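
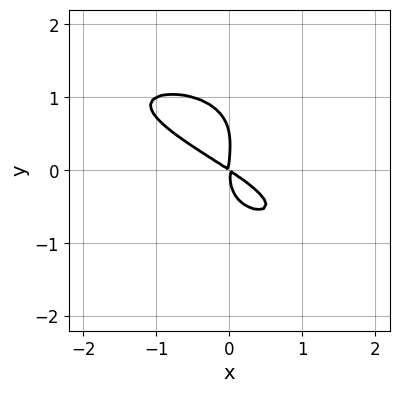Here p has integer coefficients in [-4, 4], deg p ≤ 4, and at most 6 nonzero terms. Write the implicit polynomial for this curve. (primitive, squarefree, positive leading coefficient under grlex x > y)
2*y^4 - y^3 + 2*x^2 + 3*x*y

1. Degree: a generic line meets the curve in up to 4 points, so deg p = 4.
2. Checking where it meets the axes: it meets the x-axis at x = 0 (among the integer gridlines); it meets the y-axis at y = 0 (among the integer gridlines).
3. The integer polynomial consistent with all of this is the stated p.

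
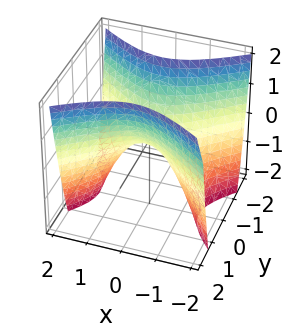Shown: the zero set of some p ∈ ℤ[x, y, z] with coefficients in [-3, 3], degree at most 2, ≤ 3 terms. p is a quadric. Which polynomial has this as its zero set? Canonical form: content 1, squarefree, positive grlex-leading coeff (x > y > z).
First, degree: a hyperbolic paraboloid; a quadric, so deg p = 2.
Next, symmetries: the x ↦ −x reflection is a symmetry, so x appears only in even powers; it's symmetric under y → −y, forcing even powers of y.
Then, from the axis intercepts and sections: it meets the z-axis at z = 0 (among the integer gridlines); it meets the y-axis at y = 0 (among the integer gridlines); one x-axis crossing is at x = 0.
Finally, fitting integer coefficients to these (and the overall shape) gives p.

2*x^2 - 3*y^2 + 2*z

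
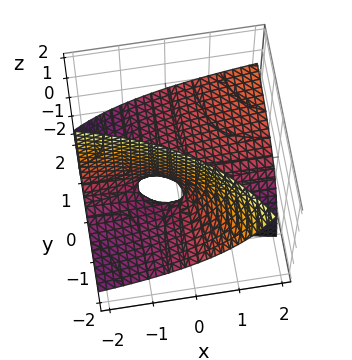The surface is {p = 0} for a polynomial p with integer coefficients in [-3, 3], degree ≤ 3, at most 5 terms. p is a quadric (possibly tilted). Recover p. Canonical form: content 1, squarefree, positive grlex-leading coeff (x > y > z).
The degree is 2 — no degree-1 surface has this shape.
Observable constraints: every point of the y-axis in the box is on the surface; it meets the z-axis at z = 0 (among the integer gridlines); every point of the x-axis in the box is on the surface.
These observations pin down the coefficients.

x*y - x*z - 2*y*z - z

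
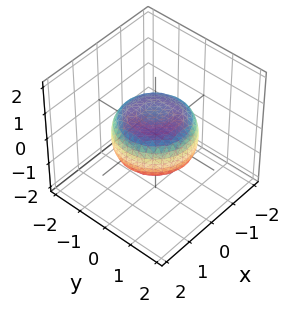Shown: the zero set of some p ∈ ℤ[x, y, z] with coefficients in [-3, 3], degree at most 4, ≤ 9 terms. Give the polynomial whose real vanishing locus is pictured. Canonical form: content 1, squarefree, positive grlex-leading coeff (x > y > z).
deg p = 4.
Symmetries: rotational symmetry about the z-axis ⇒ p depends on x, y only through x² + y².
From the axis intercepts and sections: a circular section at z = 0 has radius between 1 and 2.
Matching integer coefficients to the picture gives p.

x^4 + 2*x^2*y^2 + y^4 - x^2 - y^2 + 2*z^2 - 1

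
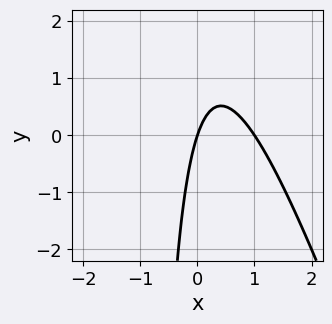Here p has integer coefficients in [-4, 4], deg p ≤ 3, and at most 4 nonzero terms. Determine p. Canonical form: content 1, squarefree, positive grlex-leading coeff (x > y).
deg p = 2.
Against the integer gridlines: the x-axis gridline crossings are at x ∈ {0, 1}; one y-axis crossing is at y = 0.
These observations pin down the coefficients.

3*x^2 + x*y - 3*x + y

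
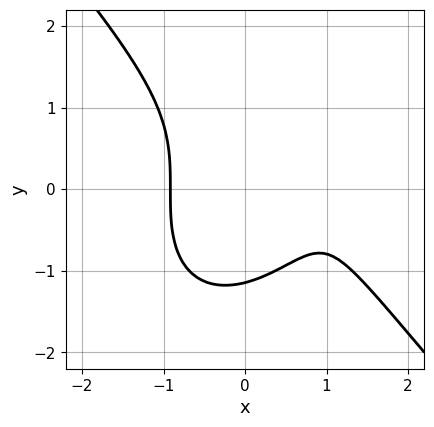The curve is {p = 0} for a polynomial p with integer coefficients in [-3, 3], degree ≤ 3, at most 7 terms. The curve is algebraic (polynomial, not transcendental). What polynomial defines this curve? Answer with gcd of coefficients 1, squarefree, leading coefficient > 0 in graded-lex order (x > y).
3*x^3 + 2*y^3 - 3*x^2 - 2*x + 3

1. Degree: the shape is more complex than any degree-2 curve, so deg p = 3.
2. Solving for integer coefficients yields p as stated.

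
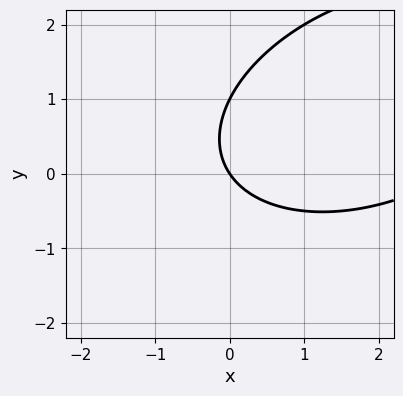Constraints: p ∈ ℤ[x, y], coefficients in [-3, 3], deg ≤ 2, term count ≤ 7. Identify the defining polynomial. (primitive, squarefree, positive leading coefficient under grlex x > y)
(a) deg p = 2. A generic line meets the curve in up to 2 points.
(b) From the axis intercepts and sections: it meets the x-axis at x = 0 (among the integer gridlines); the y-axis gridline crossings are at y ∈ {0, 1}.
(c) These observations pin down the coefficients.

x^2 - x*y + 2*y^2 - 3*x - 2*y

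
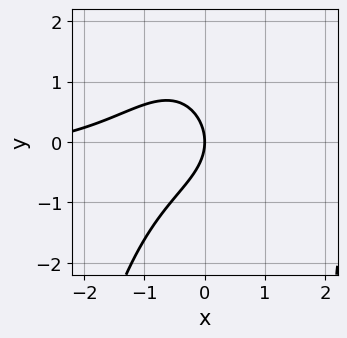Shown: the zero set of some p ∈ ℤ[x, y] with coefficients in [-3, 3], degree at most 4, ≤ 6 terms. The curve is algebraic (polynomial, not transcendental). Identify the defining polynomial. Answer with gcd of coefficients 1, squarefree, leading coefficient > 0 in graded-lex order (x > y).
2*x^2*y + x^2 + 2*y^2 + 3*x

(a) The degree is 3 — the shape is more complex than any degree-2 curve.
(b) From the visible intercepts: it meets the x-axis at x = 0 (among the integer gridlines); it crosses the y-axis at the gridline y = 0.
(c) Solving for integer coefficients yields p as stated.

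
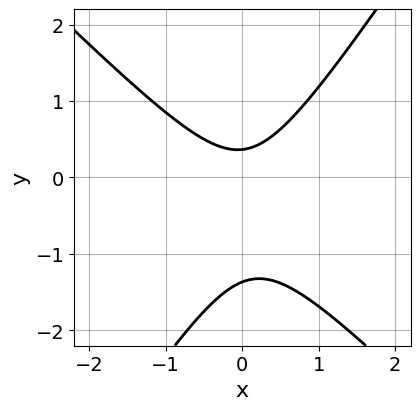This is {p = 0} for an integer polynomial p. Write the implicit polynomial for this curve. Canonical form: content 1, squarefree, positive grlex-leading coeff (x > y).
3*x^2 + x*y - 2*y^2 - 2*y + 1

First, degree: the shape is more complex than any degree-1 curve, so deg p = 2.
Next, observable constraints: it misses every integer gridline on the x-axis.
Finally, assembling these constraints gives the stated polynomial.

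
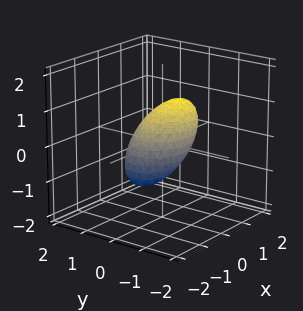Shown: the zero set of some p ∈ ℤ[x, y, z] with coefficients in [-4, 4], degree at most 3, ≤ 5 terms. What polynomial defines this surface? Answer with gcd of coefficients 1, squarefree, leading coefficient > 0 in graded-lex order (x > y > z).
2*x^2 - 3*x*z + 3*y^2 + 3*z^2 - 2

1. The degree is 2 — no degree-1 surface has this shape.
2. Observable constraints: the x-axis gridline crossings are at x ∈ {-1, 1}.
3. Solving for integer coefficients yields p as stated.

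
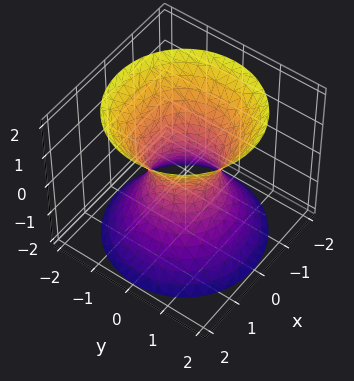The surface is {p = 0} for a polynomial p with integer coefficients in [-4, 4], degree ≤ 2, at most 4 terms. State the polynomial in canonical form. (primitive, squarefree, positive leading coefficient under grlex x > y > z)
1. deg p = 2. The shape is more complex than any degree-1 surface.
2. Symmetries: rotational symmetry about the z-axis ⇒ p depends on x, y only through x² + y².
3. From the visible intercepts: a circular section at z = -2 has radius between 1 and 2; no z-intercept at any integer in the box.
4. Together with the visible shape, these determine p as stated.

3*x^2 + 3*y^2 - 2*z^2 - 2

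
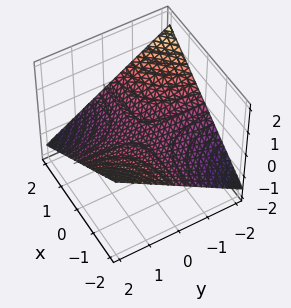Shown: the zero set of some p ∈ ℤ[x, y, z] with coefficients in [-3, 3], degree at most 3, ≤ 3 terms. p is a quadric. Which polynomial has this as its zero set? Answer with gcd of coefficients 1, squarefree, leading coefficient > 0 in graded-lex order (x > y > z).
1. The degree is 2 — a saddle surface; a quadric.
2. Checking where it meets the axes: it meets the z-axis at z = 0 (among the integer gridlines); the visible x-axis segment lies entirely on the surface; the visible y-axis segment lies entirely on the surface.
3. Together with the visible shape, these determine p as stated.

x*y + 3*z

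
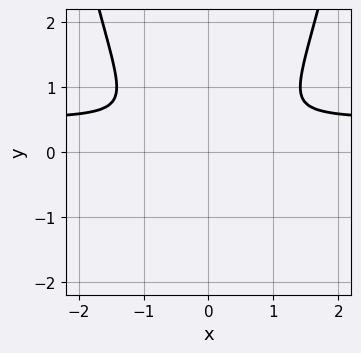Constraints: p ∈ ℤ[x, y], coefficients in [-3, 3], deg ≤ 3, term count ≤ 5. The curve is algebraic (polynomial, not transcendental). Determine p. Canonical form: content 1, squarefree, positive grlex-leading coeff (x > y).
The degree is 3 — a generic line meets the curve in up to 3 points.
Symmetries: it's symmetric under x → −x, forcing even powers of x.
Matching integer coefficients to the picture gives p.

2*x^2*y - x^2 - 2*y^2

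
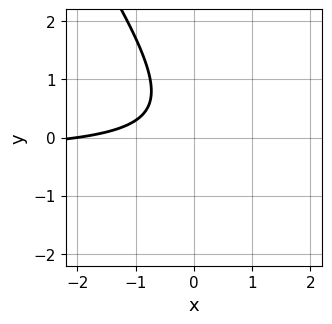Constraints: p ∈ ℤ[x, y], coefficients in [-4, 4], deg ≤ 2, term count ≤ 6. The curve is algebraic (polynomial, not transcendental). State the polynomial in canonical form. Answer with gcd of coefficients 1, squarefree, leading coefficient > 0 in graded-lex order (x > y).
deg p = 2. No degree-1 curve has this shape.
Reading off the gridlines: one x-axis crossing is at x = -2; it misses every integer gridline on the y-axis.
Assembling these constraints gives the stated polynomial.

3*x*y + 2*y^2 + x - y + 2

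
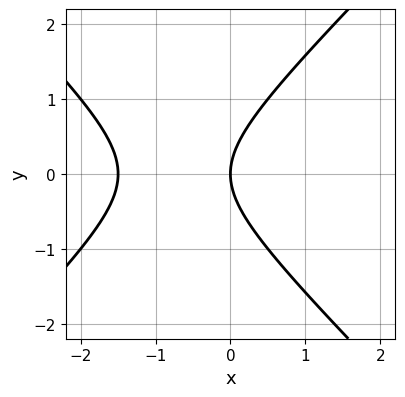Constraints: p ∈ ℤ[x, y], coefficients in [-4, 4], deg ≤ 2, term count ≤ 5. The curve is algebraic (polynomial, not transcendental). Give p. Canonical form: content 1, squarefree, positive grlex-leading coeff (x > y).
2*x^2 - 2*y^2 + 3*x

deg p = 2. A generic line meets the curve in up to 2 points.
Symmetries: mirror symmetry y ↦ −y ⇒ only even powers of y.
Against the integer gridlines: it meets the x-axis at x = 0 (among the integer gridlines); it crosses the y-axis at the gridline y = 0.
Solving for integer coefficients yields p as stated.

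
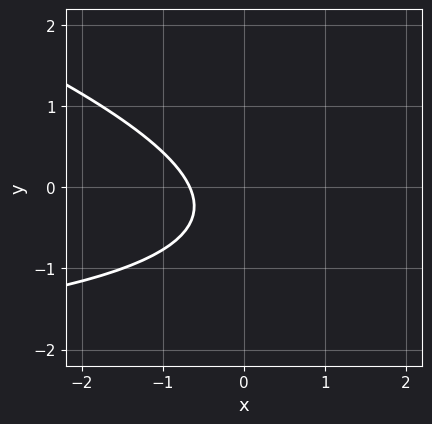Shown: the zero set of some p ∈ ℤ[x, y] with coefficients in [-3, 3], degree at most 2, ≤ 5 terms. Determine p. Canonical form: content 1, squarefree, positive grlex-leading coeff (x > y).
1. The degree is 2 — a generic line meets the curve in up to 2 points.
2. From the visible intercepts: no y-intercept at any integer in the box.
3. Putting this together gives p.

x*y + 3*y^2 + 3*x + 2*y + 2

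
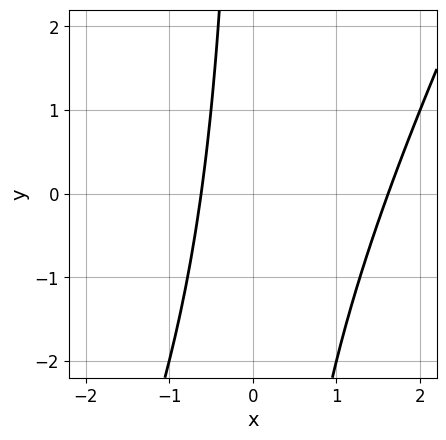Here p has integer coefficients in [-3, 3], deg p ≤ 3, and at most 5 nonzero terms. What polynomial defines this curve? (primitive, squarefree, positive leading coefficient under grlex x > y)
1. Degree: a generic line meets the curve in up to 2 points, so deg p = 2.
2. Observable constraints: the curve avoids every integer y-axis point in the box.
3. Matching integer coefficients to the picture gives p.

2*x^2 - x*y - 2*x - 2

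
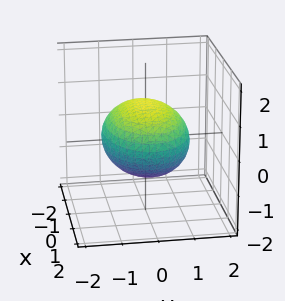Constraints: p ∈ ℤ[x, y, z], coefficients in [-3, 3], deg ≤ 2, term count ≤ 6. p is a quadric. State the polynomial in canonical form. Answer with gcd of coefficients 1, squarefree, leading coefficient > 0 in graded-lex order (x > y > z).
1. deg p = 2.
2. Symmetries: it's symmetric under x → −x, forcing even powers of x; mirror symmetry z ↦ −z ⇒ only even powers of z; the y ↦ −y reflection is a symmetry, so y appears only in even powers.
3. Against the integer gridlines: among the integer gridlines, it crosses the z-axis at z ∈ {-1, 1}.
4. Together with the visible shape, these determine p as stated.

x^2 + 2*y^2 + 3*z^2 - 3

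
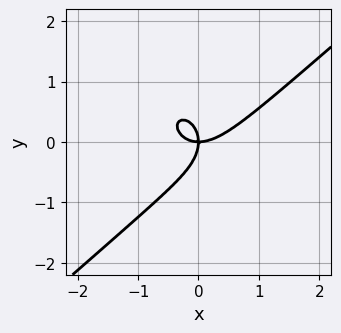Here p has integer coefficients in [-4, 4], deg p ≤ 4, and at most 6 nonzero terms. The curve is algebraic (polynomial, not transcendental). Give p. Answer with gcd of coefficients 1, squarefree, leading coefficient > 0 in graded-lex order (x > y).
3*x^3 - 2*x^2*y + x*y^2 - 3*y^3 - 3*x*y

deg p = 3. No degree-2 curve has this shape.
From the axis intercepts and sections: it meets the y-axis at y = 0 (among the integer gridlines); it crosses the x-axis at the gridline x = 0.
The integer polynomial consistent with all of this is the stated p.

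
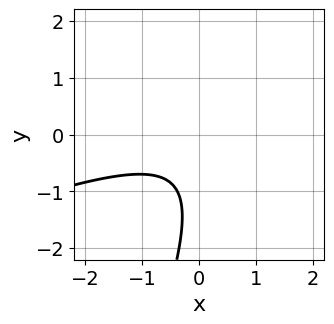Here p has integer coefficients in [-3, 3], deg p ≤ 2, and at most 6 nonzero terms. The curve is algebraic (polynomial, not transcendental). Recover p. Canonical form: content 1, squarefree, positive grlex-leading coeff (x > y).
(a) Degree: the shape is more complex than any degree-1 curve, so deg p = 2.
(b) Against the integer gridlines: the curve avoids every integer x-axis point in the box; the curve avoids every integer y-axis point in the box.
(c) Matching integer coefficients to the picture gives p.

x^2 - 3*x*y + y^2 + 2*y + 2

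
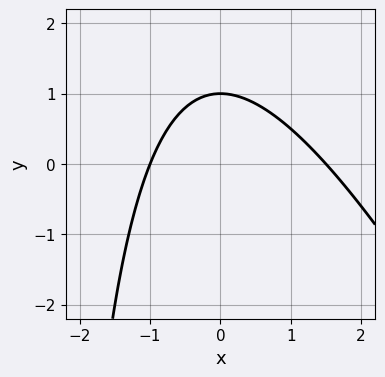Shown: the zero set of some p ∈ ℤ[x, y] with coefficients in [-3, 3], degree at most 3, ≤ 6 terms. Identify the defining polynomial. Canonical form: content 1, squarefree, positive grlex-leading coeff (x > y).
2*x^2 + x*y - x + 3*y - 3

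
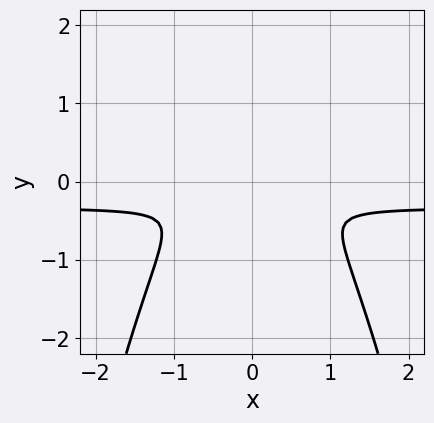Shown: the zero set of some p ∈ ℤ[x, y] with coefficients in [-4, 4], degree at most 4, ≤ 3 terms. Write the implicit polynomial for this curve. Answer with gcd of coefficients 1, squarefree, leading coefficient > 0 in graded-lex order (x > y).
The degree is 3 — the shape is more complex than any degree-2 curve.
Symmetries: the x ↦ −x reflection is a symmetry, so x appears only in even powers.
Matching integer coefficients to the picture gives p.

3*x^2*y + x^2 + 3*y^2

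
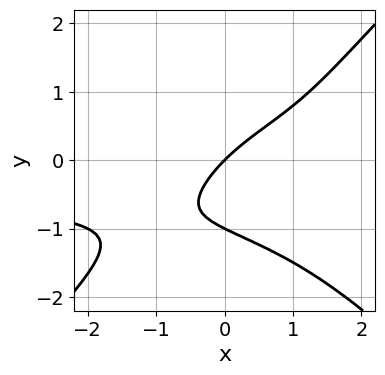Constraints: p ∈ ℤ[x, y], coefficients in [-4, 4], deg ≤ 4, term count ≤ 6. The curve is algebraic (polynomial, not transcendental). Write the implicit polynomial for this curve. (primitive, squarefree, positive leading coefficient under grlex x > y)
1. deg p = 4. A generic line meets the curve in up to 4 points.
2. Reading off the gridlines: the y-axis gridline crossings are at y ∈ {-1, 0}; it meets the x-axis at x = 0 (among the integer gridlines).
3. Assembling these constraints gives the stated polynomial.

x^2*y^2 - y^4 - y^2 + 2*x - 2*y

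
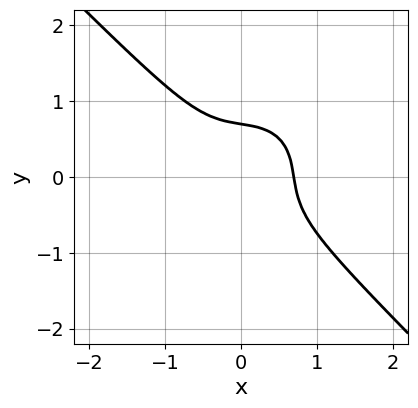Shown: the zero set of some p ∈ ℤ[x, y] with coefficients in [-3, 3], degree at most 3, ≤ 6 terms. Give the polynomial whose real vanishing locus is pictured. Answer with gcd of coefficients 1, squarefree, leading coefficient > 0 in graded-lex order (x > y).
(a) deg p = 3. A generic line meets the curve in up to 3 points.
(b) The integer polynomial consistent with all of this is the stated p.

3*x^3 + 3*y^3 + x*y - 1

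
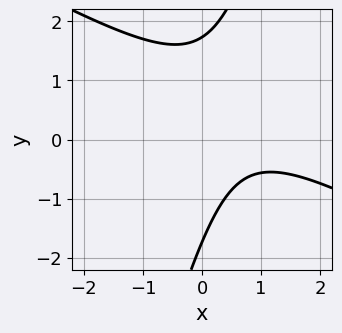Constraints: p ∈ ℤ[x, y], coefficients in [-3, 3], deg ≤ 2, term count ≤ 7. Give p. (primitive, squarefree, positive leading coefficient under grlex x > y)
2*x^2 + 3*x*y - y^2 - 3*x + 3

(a) Degree: no degree-1 curve has this shape, so deg p = 2.
(b) From the visible intercepts: no x-intercept at any integer in the box.
(c) Together with the visible shape, these determine p as stated.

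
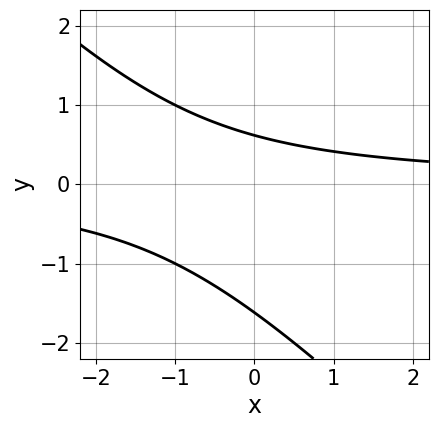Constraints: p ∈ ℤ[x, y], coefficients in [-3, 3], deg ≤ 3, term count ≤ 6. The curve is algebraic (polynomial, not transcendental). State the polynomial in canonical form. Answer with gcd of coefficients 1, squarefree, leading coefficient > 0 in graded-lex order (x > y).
(a) deg p = 2. A generic line meets the curve in up to 2 points.
(b) Reading off the gridlines: it misses every integer gridline on the x-axis.
(c) The integer polynomial consistent with all of this is the stated p.

x*y + y^2 + y - 1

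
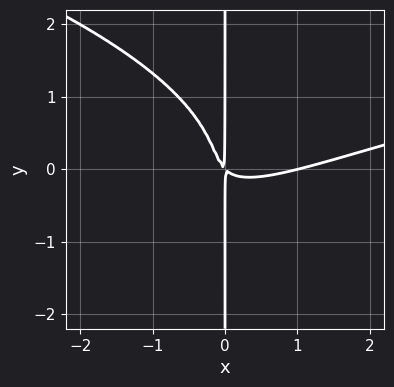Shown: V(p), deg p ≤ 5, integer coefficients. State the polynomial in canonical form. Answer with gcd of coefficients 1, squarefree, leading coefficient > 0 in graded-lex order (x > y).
The degree is 4 — a generic line meets the curve in up to 4 points.
From the visible intercepts: the visible y-axis segment lies entirely on the curve; it meets the x-axis at x = 1 (among the integer gridlines).
The integer polynomial consistent with all of this is the stated p.

2*x*y^3 - x^3 + 3*x^2*y + x^2 + x*y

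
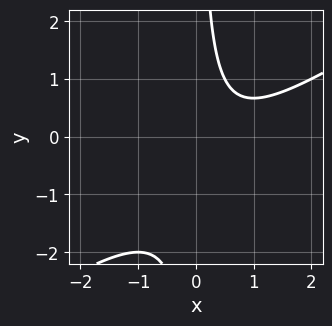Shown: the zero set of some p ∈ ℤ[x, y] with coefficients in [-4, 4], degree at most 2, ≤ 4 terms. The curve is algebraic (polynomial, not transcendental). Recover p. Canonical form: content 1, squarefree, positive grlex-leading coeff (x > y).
2*x^2 - 3*x*y - 2*x + 2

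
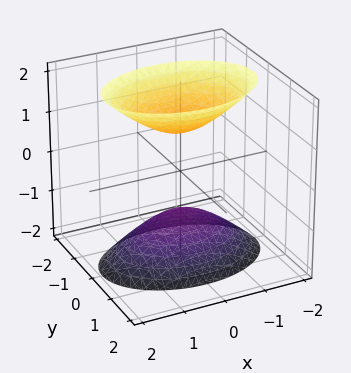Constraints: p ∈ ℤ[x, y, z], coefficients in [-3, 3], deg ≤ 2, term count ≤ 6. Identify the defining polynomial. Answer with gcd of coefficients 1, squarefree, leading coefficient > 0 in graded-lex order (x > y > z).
x^2 + 2*y^2 - z^2 + 1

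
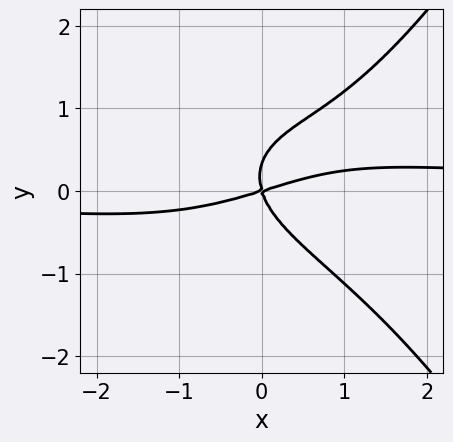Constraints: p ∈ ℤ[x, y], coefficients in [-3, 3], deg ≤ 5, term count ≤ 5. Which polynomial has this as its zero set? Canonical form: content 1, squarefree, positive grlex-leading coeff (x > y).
x^3*y - 3*y^3 - x^2 + 3*x*y + y^2

(a) The degree is 4 — a generic line meets the curve in up to 4 points.
(b) From the visible intercepts: it meets the x-axis at x = 0 (among the integer gridlines); one y-axis crossing is at y = 0.
(c) The integer polynomial consistent with all of this is the stated p.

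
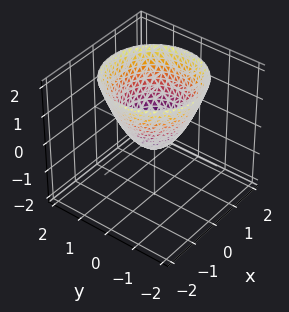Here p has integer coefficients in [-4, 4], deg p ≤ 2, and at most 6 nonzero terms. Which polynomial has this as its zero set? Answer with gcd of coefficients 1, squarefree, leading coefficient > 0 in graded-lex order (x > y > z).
3*x^2 + 3*y^2 - 3*z - 1

1. The degree is 2 — no degree-1 surface has this shape.
2. Symmetry: the z-axis is an axis of rotation, so x and y enter only as x² + y².
3. Checking where it meets the axes: a circular section at z = 0 has radius between 0 and 1.
4. These observations pin down the coefficients.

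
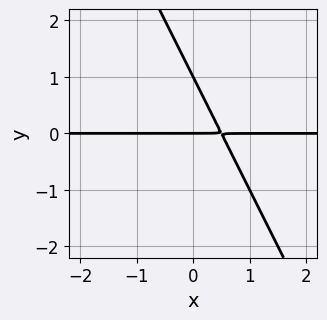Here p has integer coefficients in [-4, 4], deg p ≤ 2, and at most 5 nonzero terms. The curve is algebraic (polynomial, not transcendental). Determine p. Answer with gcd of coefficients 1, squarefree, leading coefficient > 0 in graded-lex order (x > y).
2*x*y + y^2 - y

(a) The degree is 2 — the shape is more complex than any degree-1 curve.
(b) From the visible intercepts: every point of the x-axis in the box is on the curve; the y-axis gridline crossings are at y ∈ {0, 1}.
(c) These observations pin down the coefficients.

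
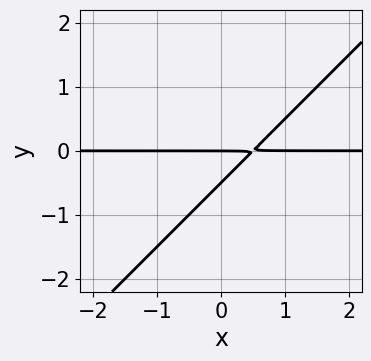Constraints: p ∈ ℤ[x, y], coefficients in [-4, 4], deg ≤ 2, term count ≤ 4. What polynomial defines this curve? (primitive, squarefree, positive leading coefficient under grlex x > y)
1. deg p = 2. No degree-1 curve has this shape.
2. From the axis intercepts and sections: one y-axis crossing is at y = 0; every point of the x-axis in the box is on the curve.
3. Assembling these constraints gives the stated polynomial.

2*x*y - 2*y^2 - y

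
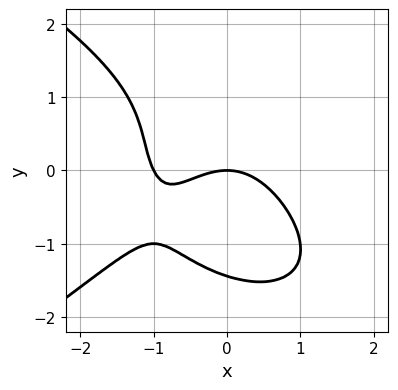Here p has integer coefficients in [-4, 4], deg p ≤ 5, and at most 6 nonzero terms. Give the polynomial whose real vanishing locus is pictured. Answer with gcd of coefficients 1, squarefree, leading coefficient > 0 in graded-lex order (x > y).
(a) The degree is 4 — no degree-3 curve has this shape.
(b) Reading off the gridlines: it crosses the y-axis at the gridline y = 0; among the integer gridlines, it crosses the x-axis at x ∈ {-1, 0}.
(c) Together with the visible shape, these determine p as stated.

y^4 + 2*x^3 + 2*x^2 + 2*x*y + 3*y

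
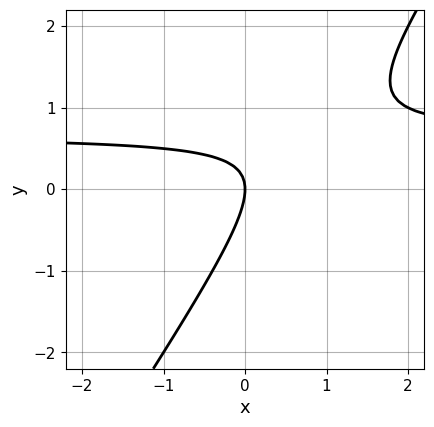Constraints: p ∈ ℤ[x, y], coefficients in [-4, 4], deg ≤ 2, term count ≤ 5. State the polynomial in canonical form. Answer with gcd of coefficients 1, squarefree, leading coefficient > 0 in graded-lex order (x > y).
3*x*y - 2*y^2 - 2*x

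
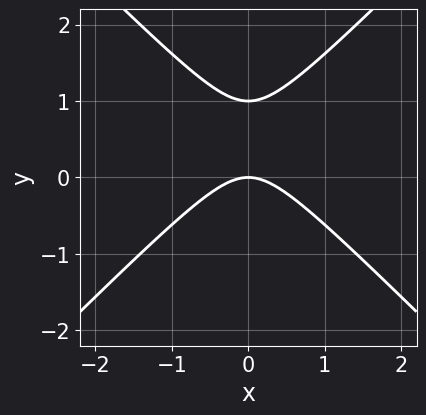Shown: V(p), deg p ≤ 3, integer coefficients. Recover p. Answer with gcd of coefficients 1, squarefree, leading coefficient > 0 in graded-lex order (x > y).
x^2 - y^2 + y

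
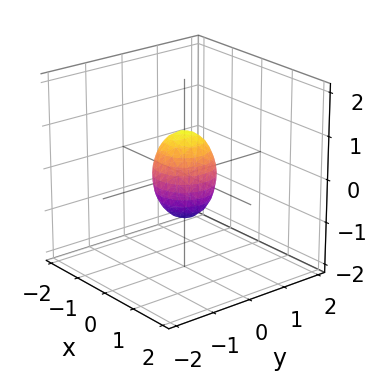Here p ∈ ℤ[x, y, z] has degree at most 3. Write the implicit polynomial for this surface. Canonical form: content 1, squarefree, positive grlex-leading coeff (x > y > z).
2*x^2 + 2*y^2 + z^2 - 1

First, degree: a closed, bounded, convex surface; a quadric, so deg p = 2.
Then, symmetries: it's symmetric under z → −z, forcing even powers of z; the surface is invariant under rotation about z: p = q(x² + y², z).
Then, checking where it meets the axes: among the integer gridlines, it crosses the z-axis at z ∈ {-1, 1}; a circular section at z = 0 has radius between 0 and 1.
Finally, together with the visible shape, these determine p as stated.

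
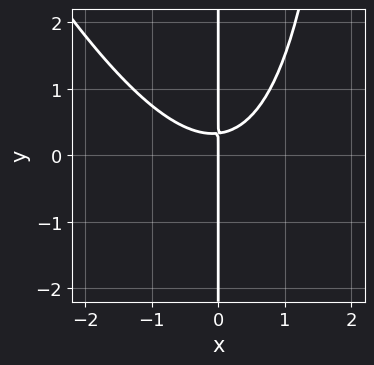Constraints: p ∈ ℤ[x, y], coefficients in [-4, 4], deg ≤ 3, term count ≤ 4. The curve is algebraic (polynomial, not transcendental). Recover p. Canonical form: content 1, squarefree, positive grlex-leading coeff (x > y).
(a) The degree is 3 — the shape is more complex than any degree-2 curve.
(b) Against the integer gridlines: one x-axis crossing is at x = 0; every point of the y-axis in the box is on the curve.
(c) Matching integer coefficients to the picture gives p.

2*x^3 + x^2*y - 3*x*y + x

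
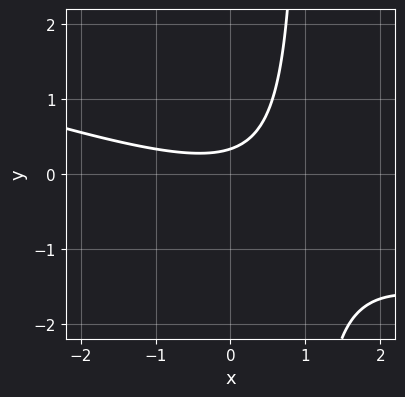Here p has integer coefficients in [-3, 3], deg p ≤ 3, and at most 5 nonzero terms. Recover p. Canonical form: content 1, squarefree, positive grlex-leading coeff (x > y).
x^2 + 3*x*y - 3*y + 1

First, deg p = 2. The shape is more complex than any degree-1 curve.
Then, observable constraints: the curve avoids every integer x-axis point in the box.
Finally, solving for integer coefficients yields p as stated.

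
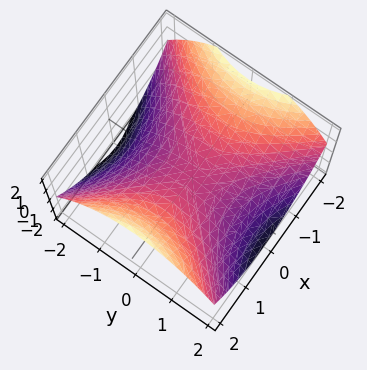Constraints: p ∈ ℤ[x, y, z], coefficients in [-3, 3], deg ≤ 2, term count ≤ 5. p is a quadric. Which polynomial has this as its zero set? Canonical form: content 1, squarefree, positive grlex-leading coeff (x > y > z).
x^2 - y^2 - 2*z

(a) The degree is 2 — a saddle surface; a quadric.
(b) Symmetries: the y ↦ −y reflection is a symmetry, so y appears only in even powers; the x ↦ −x reflection is a symmetry, so x appears only in even powers.
(c) From the axis intercepts and sections: it crosses the x-axis at the gridline x = 0; it crosses the y-axis at the gridline y = 0.
(d) These observations pin down the coefficients.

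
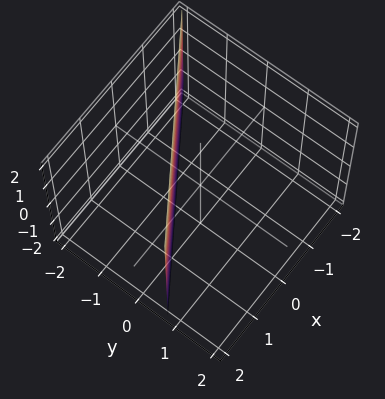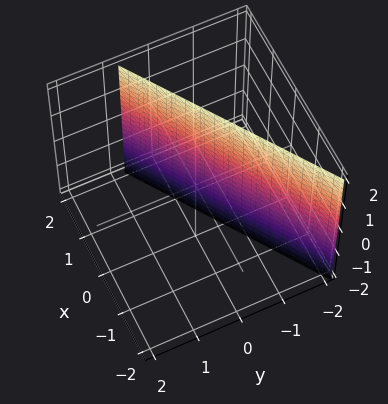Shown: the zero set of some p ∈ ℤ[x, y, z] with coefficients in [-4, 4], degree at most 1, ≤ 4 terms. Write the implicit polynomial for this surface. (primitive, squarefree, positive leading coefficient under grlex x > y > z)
2*x - 3*y - 2

(a) Degree: every cross-section is a straight line — this is a plane, so deg p = 1.
(b) Against the integer gridlines: it crosses the x-axis at the gridline x = 1; it misses every integer gridline on the z-axis.
(c) Fitting integer coefficients to these (and the overall shape) gives p.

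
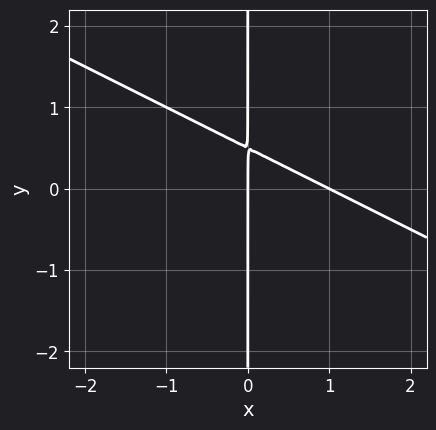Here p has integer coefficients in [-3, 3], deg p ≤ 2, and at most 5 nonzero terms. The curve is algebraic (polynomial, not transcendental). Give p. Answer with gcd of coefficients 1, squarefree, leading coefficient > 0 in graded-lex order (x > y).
x^2 + 2*x*y - x

(a) Degree: a generic line meets the curve in up to 2 points, so deg p = 2.
(b) Observable constraints: among the integer gridlines, it crosses the x-axis at x ∈ {0, 1}; the visible y-axis segment lies entirely on the curve.
(c) The integer polynomial consistent with all of this is the stated p.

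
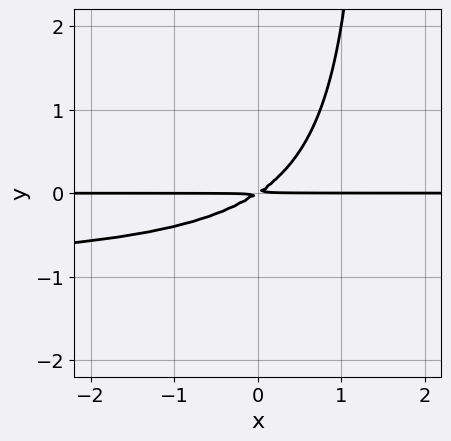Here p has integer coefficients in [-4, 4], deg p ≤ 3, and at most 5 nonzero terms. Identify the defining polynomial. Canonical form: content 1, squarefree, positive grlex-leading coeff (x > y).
First, degree: a generic line meets the curve in up to 3 points, so deg p = 3.
Then, observable constraints: the visible x-axis segment lies entirely on the curve.
Finally, matching integer coefficients to the picture gives p.

2*x*y^2 + 2*x*y - 3*y^2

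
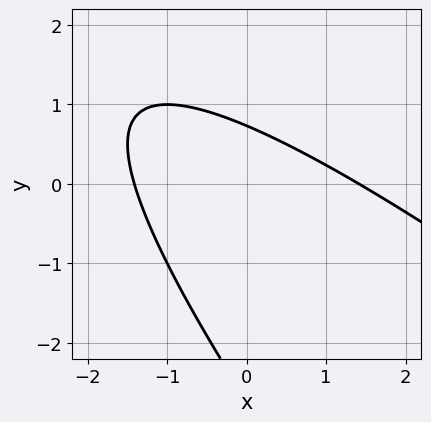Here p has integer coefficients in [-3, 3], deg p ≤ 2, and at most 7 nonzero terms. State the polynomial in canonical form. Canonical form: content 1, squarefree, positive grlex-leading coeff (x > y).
Degree: a generic line meets the curve in up to 2 points, so deg p = 2.
Putting this together gives p.

x^2 + 2*x*y + y^2 + 2*y - 2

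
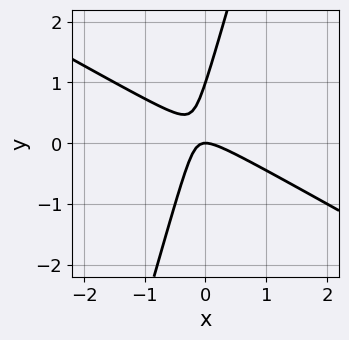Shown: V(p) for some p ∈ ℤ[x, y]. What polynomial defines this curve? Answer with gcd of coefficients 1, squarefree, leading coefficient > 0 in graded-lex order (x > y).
2*x^2 + 3*x*y - y^2 + y

1. The degree is 2 — a generic line meets the curve in up to 2 points.
2. From the axis intercepts and sections: the y-axis gridline crossings are at y ∈ {0, 1}; it crosses the x-axis at the gridline x = 0.
3. Fitting integer coefficients to these (and the overall shape) gives p.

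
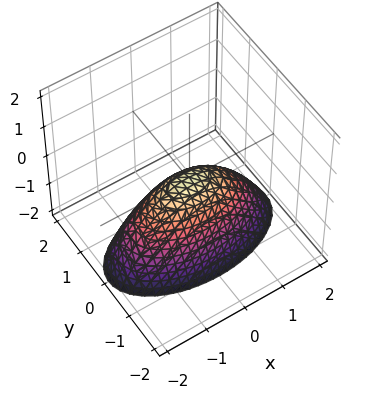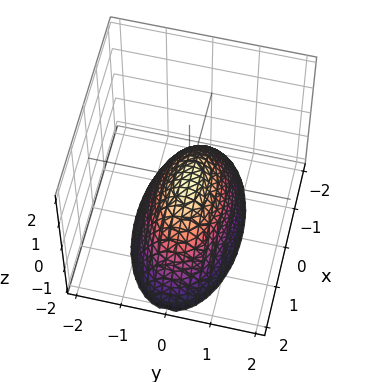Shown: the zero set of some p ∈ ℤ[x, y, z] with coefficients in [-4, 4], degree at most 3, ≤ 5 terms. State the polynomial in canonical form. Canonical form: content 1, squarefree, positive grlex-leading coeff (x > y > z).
x^2 + 3*y^2 + 2*z

The degree is 2 — a paraboloid; a quadric.
Symmetries: it's symmetric under x → −x, forcing even powers of x; mirror symmetry y ↦ −y ⇒ only even powers of y.
Against the integer gridlines: one z-axis crossing is at z = 0; it crosses the y-axis at the gridline y = 0.
These observations pin down the coefficients.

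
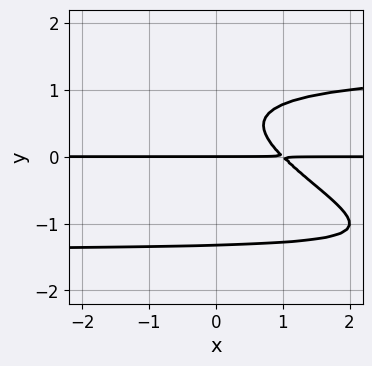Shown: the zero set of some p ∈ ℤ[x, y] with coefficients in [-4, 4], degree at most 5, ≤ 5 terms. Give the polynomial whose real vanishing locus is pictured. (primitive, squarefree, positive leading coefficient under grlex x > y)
(a) The degree is 4 — no degree-3 curve has this shape.
(b) Against the integer gridlines: the visible x-axis segment lies entirely on the curve; one y-axis crossing is at y = 0.
(c) These observations pin down the coefficients.

x*y^3 + 2*y^4 - 2*x*y - 2*y^2 + 2*y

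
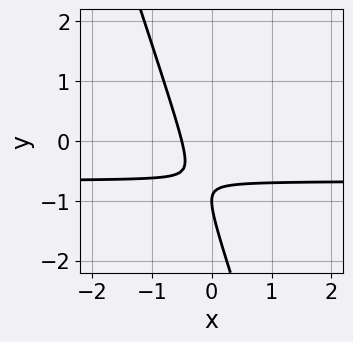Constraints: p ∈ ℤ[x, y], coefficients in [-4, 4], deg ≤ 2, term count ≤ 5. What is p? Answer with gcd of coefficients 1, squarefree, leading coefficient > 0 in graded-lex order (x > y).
3*x*y + y^2 + 2*x + 2*y + 1

1. The degree is 2 — the shape is more complex than any degree-1 curve.
2. Checking where it meets the axes: it crosses the y-axis at the gridline y = -1.
3. Putting this together gives p.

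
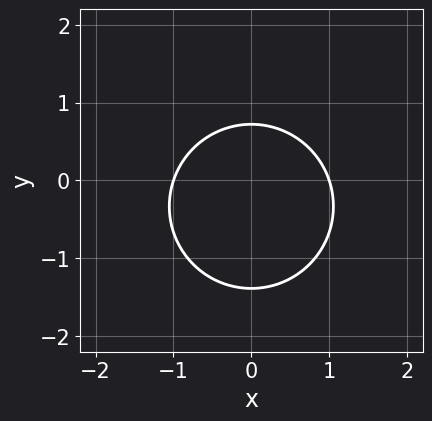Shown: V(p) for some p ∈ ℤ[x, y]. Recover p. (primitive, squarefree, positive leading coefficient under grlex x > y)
1. deg p = 2.
2. Symmetries: mirror symmetry x ↦ −x ⇒ only even powers of x.
3. Against the integer gridlines: among the integer gridlines, it crosses the x-axis at x ∈ {-1, 1}.
4. Together with the visible shape, these determine p as stated.

3*x^2 + 3*y^2 + 2*y - 3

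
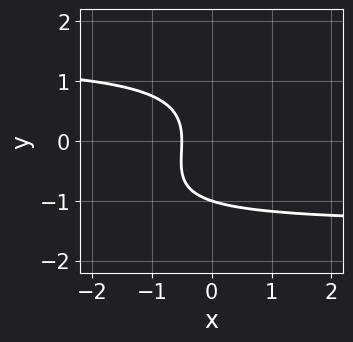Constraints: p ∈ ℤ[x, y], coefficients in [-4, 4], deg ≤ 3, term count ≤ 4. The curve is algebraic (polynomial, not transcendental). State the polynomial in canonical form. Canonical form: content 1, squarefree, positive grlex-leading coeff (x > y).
First, deg p = 3. A generic line meets the curve in up to 3 points.
Then, observable constraints: it meets the y-axis at y = -1 (among the integer gridlines).
Finally, solving for integer coefficients yields p as stated.

x*y^2 - y^3 - 2*x - 1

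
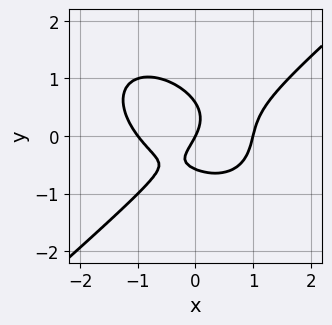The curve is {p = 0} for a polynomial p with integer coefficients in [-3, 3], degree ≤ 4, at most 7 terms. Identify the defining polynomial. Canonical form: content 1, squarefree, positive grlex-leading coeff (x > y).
(a) Degree: a generic line meets the curve in up to 3 points, so deg p = 3.
(b) Observable constraints: the x-axis gridline crossings are at x ∈ {-1, 0, 1}; one y-axis crossing is at y = 0.
(c) The integer polynomial consistent with all of this is the stated p.

2*x^3 - 3*y^3 - 2*x*y - 2*x + y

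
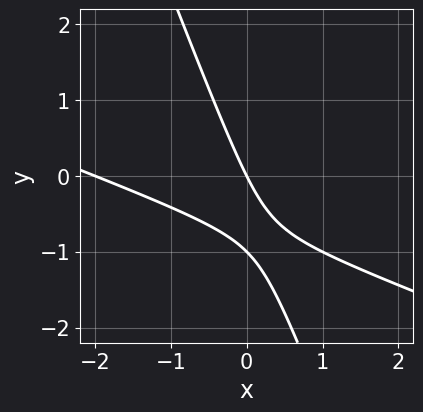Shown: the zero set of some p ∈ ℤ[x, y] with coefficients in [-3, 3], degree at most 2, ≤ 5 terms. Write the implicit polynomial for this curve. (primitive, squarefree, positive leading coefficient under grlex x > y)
x^2 + 3*x*y + y^2 + 2*x + y

(a) deg p = 2. The shape is more complex than any degree-1 curve.
(b) From the axis intercepts and sections: among the integer gridlines, it crosses the y-axis at y ∈ {-1, 0}; the x-axis gridline crossings are at x ∈ {-2, 0}.
(c) Solving for integer coefficients yields p as stated.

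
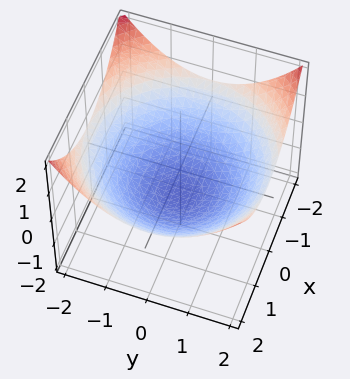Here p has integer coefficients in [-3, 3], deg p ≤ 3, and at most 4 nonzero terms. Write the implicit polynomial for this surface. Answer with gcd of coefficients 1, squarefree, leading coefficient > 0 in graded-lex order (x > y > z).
First, deg p = 2.
Then, by symmetry, the surface is invariant under rotation about z: p = q(x² + y², z).
Next, against the integer gridlines: it meets the z-axis at z = -1 (among the integer gridlines); a circular section at z = 0 has radius between 1 and 2.
Finally, assembling these constraints gives the stated polynomial.

x^2 + y^2 - 3*z - 3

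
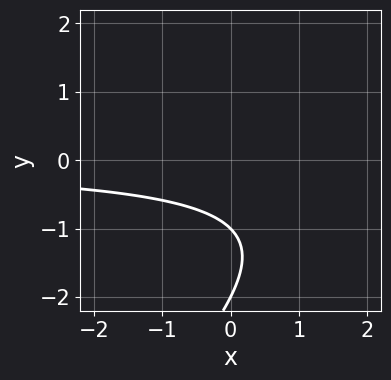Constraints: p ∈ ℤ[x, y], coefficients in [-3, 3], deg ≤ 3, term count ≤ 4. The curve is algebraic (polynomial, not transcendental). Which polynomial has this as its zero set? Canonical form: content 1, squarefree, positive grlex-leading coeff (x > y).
x*y - y^2 - 3*y - 2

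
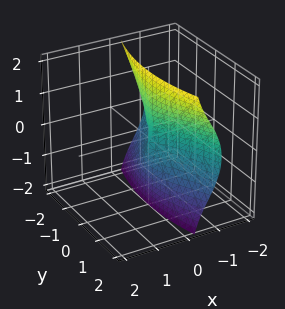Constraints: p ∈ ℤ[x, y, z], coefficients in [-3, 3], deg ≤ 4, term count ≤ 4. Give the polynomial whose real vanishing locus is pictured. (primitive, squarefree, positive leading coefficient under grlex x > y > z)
(a) Degree: no degree-2 surface has this shape, so deg p = 3.
(b) Reading off the gridlines: it crosses the x-axis at the gridline x = 0; one y-axis crossing is at y = 0; the visible z-axis segment lies entirely on the surface.
(c) The integer polynomial consistent with all of this is the stated p.

3*x^3 + 3*x*z^2 + y^2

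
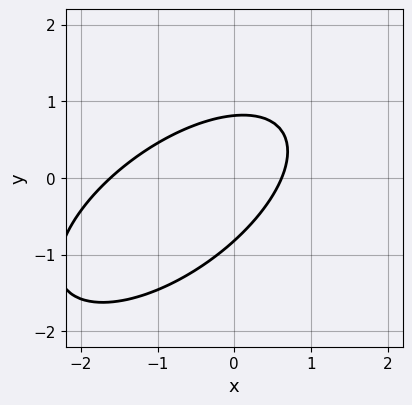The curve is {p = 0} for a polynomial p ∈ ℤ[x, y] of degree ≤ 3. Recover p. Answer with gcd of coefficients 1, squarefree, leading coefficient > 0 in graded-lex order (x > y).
2*x^2 - 3*x*y + 3*y^2 + 2*x - 2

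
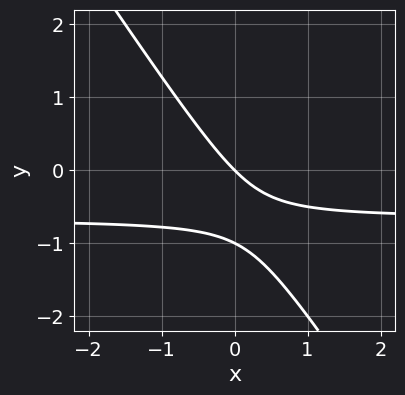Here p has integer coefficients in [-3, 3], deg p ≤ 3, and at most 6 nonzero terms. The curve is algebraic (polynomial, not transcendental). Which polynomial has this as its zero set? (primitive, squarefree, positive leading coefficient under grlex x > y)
3*x*y + 2*y^2 + 2*x + 2*y

The degree is 2 — the shape is more complex than any degree-1 curve.
Reading off the gridlines: the y-axis gridline crossings are at y ∈ {-1, 0}; it crosses the x-axis at the gridline x = 0.
Fitting integer coefficients to these (and the overall shape) gives p.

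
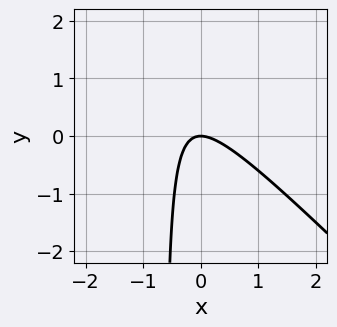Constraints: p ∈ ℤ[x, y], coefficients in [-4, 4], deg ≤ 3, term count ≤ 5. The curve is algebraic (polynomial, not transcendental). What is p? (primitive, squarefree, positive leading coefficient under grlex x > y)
3*x^2 + 3*x*y + 2*y

Degree: the shape is more complex than any degree-1 curve, so deg p = 2.
Reading off the gridlines: it meets the x-axis at x = 0 (among the integer gridlines); it meets the y-axis at y = 0 (among the integer gridlines).
Matching integer coefficients to the picture gives p.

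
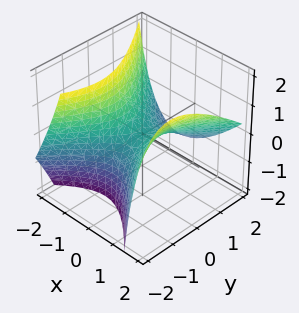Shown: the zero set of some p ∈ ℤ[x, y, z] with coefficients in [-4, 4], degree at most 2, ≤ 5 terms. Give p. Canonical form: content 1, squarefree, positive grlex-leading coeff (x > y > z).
1. deg p = 2.
2. Reading off the gridlines: it crosses the x-axis at the gridline x = 0; it crosses the z-axis at the gridline z = 0; one y-axis crossing is at y = 0.
3. Matching integer coefficients to the picture gives p.

3*x^2 - 2*x*z - 2*y^2 - 2*y*z - 3*z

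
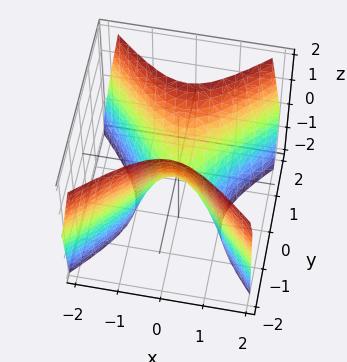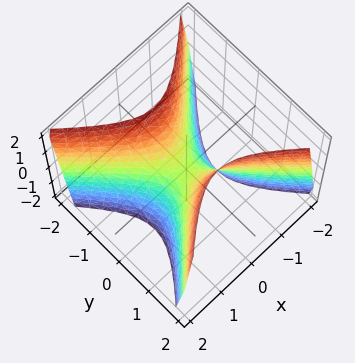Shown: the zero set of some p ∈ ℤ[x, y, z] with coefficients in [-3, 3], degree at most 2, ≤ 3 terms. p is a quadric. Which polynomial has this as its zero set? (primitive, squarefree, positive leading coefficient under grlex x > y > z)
1. deg p = 2. A saddle surface; a quadric.
2. Symmetries: it's symmetric under x → −x, forcing even powers of x; the y ↦ −y reflection is a symmetry, so y appears only in even powers.
3. Observable constraints: it meets the x-axis at x = 0 (among the integer gridlines); one y-axis crossing is at y = 0.
4. These observations pin down the coefficients.

2*x^2 - 2*y^2 + z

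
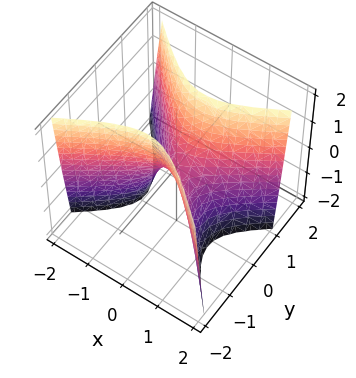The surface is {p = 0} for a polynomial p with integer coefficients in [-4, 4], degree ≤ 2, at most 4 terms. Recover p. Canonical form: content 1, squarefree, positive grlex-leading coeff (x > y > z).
deg p = 2. The shape is more complex than any degree-1 surface.
Observable constraints: it meets the x-axis at x = 0 (among the integer gridlines); it meets the y-axis at y = 0 (among the integer gridlines); it crosses the z-axis at the gridline z = 0.
Matching integer coefficients to the picture gives p.

2*x^2 - x*y - 3*y^2 + z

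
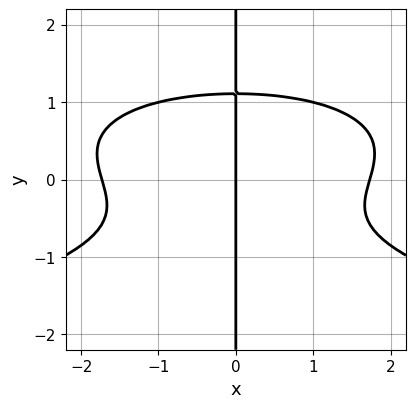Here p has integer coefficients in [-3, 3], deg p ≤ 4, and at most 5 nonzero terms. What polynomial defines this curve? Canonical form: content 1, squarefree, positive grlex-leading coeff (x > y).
3*x*y^3 + x^3 - x*y - 3*x

First, degree: no degree-3 curve has this shape, so deg p = 4.
Then, observable constraints: it crosses the x-axis at the gridline x = 0; every point of the y-axis in the box is on the curve.
Finally, together with the visible shape, these determine p as stated.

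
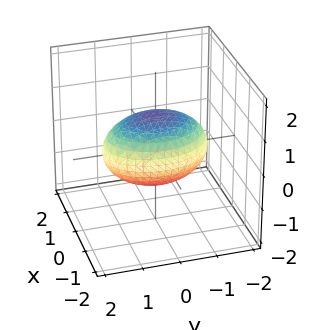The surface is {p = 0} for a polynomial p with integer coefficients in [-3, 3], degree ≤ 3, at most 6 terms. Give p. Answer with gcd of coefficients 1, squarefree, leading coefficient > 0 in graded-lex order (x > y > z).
First, deg p = 2. A closed, bounded, convex surface; a quadric.
Next, symmetries: mirror symmetry z ↦ −z ⇒ only even powers of z; it's symmetric under y → −y, forcing even powers of y; the x ↦ −x reflection is a symmetry, so x appears only in even powers.
Then, from the visible intercepts: the z-axis gridline crossings are at z ∈ {-1, 1}; the x-axis gridline crossings are at x ∈ {-1, 1}.
Finally, solving for integer coefficients yields p as stated.

2*x^2 + y^2 + 2*z^2 - 2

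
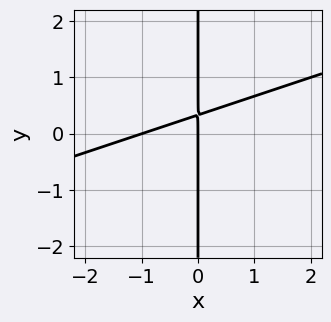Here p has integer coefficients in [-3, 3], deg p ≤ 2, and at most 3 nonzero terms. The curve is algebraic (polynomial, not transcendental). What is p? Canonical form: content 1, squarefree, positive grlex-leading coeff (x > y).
x^2 - 3*x*y + x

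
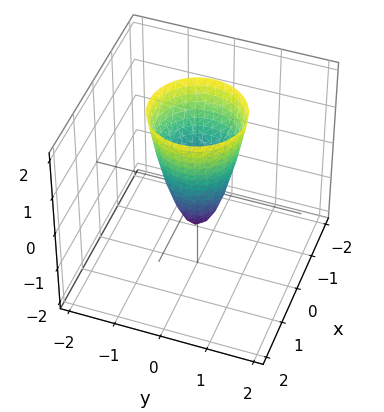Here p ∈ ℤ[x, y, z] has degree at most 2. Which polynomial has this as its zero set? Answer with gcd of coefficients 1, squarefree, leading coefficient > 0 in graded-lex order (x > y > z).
First, degree: the shape is more complex than any degree-1 surface, so deg p = 2.
Next, symmetries: the z-axis is an axis of rotation, so x and y enter only as x² + y².
Next, observable constraints: it meets the z-axis at z = -1 (among the integer gridlines); a circular section at z = 1 has radius between 0 and 1.
Finally, fitting integer coefficients to these (and the overall shape) gives p.

3*x^2 + 3*y^2 - z - 1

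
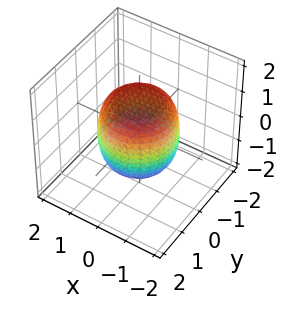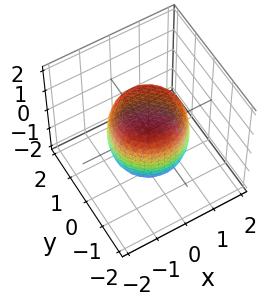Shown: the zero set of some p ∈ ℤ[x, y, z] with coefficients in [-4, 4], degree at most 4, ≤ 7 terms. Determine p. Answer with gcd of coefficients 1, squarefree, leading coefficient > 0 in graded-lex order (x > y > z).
2*x^4 + 4*x^2*y^2 + 2*y^4 - x^2 - y^2 + 2*z^2 - 3

1. Degree: a generic line meets the surface in up to 4 points, so deg p = 4.
2. Symmetries: every cross-section ⟂ z is a circle, so x, y appear only via x² + y².
3. Against the integer gridlines: a circular section at z = -1 has radius exactly 1.
4. Solving for integer coefficients yields p as stated.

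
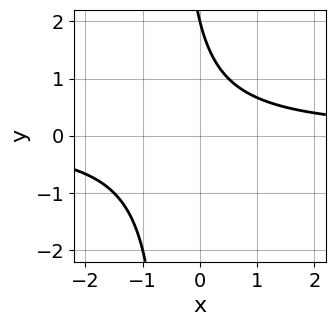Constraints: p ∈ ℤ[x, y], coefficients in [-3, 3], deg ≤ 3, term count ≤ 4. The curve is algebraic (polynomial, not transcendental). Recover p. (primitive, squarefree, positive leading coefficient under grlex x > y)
2*x*y + y - 2

1. The degree is 2 — no degree-1 curve has this shape.
2. Reading off the gridlines: it crosses the y-axis at the gridline y = 2; no x-intercept at any integer in the box.
3. Matching integer coefficients to the picture gives p.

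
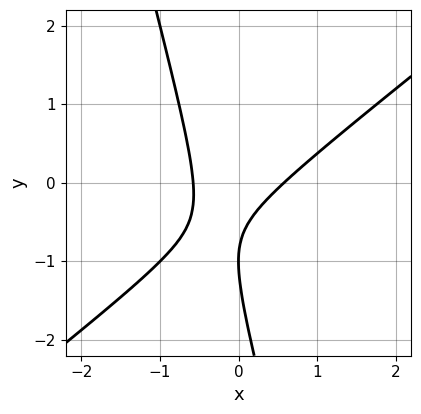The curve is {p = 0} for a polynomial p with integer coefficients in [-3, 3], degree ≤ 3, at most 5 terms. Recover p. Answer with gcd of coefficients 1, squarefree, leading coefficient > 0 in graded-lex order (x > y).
3*x^2 - 3*x*y - y^2 - 2*y - 1

First, degree: the shape is more complex than any degree-1 curve, so deg p = 2.
Next, reading off the gridlines: it meets the y-axis at y = -1 (among the integer gridlines).
Finally, fitting integer coefficients to these (and the overall shape) gives p.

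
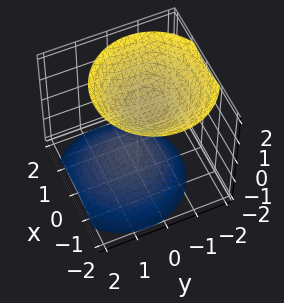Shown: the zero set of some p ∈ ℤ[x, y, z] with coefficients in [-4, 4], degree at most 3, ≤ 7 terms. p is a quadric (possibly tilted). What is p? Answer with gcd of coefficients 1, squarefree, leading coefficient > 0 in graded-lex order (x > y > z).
2*x^2 + 2*y^2 + y*z - 2*z^2 + 2

First, I count 2 distinct pieces.
Next, degree: the shape is more complex than any degree-1 surface, so deg p = 2.
Then, checking where it meets the axes: the surface avoids every integer y-axis point in the box; the z-axis gridline crossings are at z ∈ {-1, 1}; it misses every integer gridline on the x-axis.
Finally, the integer polynomial consistent with all of this is the stated p.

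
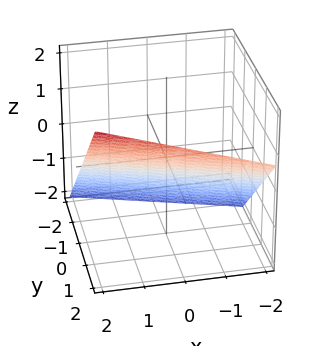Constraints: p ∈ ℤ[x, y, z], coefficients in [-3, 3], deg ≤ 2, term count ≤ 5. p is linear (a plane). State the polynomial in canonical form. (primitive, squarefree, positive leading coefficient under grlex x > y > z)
(a) deg p = 1. The surface is flat (a plane).
(b) Against the integer gridlines: it crosses the x-axis at the gridline x = 2.
(c) These observations pin down the coefficients.

x + 3*y - 3*z - 2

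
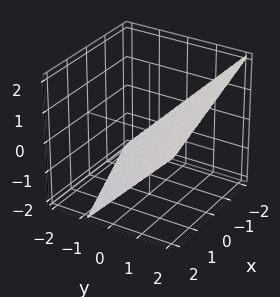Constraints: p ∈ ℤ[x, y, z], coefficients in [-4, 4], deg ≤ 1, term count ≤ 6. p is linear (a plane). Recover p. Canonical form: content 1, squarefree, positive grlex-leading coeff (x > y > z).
x - 3*y + 3*z + 2

deg p = 1.
Observable constraints: one x-axis crossing is at x = -2.
Solving for integer coefficients yields p as stated.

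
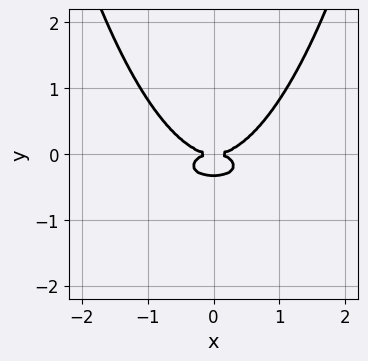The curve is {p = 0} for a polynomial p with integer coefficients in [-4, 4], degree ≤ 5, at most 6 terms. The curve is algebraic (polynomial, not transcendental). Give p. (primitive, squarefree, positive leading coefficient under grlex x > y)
(a) deg p = 4.
(b) Symmetries: it's symmetric under x → −x, forcing even powers of x.
(c) From the visible intercepts: it crosses the y-axis at the gridline y = 0; one x-axis crossing is at x = 0.
(d) Solving for integer coefficients yields p as stated.

x^4 + 2*x^2*y^2 - 3*y^3 - y^2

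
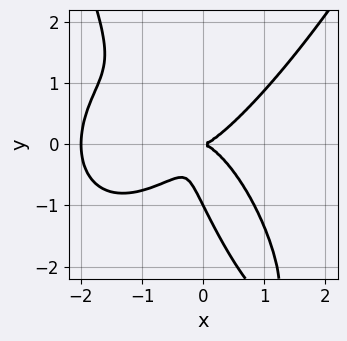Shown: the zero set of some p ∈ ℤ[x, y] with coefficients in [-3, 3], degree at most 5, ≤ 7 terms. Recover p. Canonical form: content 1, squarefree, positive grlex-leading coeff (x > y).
x^4 + 2*x^3 - 2*x*y^2 - y^3 - y^2

(a) The degree is 4 — the shape is more complex than any degree-3 curve.
(b) Checking where it meets the axes: the y-axis gridline crossings are at y ∈ {-1, 0}; the x-axis gridline crossings are at x ∈ {-2, 0}.
(c) Together with the visible shape, these determine p as stated.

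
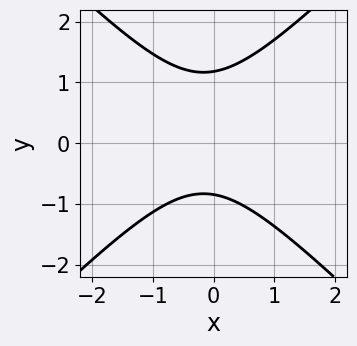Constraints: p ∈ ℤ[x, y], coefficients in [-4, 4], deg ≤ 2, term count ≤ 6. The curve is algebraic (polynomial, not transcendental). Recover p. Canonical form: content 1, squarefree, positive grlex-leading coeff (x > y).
3*x^2 - 3*y^2 + x + y + 3

First, the degree is 2 — no degree-1 curve has this shape.
Next, from the visible intercepts: no x-intercept at any integer in the box.
Finally, matching integer coefficients to the picture gives p.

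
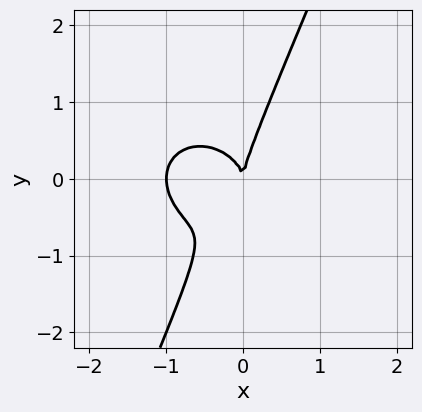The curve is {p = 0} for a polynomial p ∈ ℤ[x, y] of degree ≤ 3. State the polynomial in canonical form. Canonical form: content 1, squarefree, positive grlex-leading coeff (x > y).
2*x^3 + 2*x*y^2 - y^3 + 2*x^2

(a) deg p = 3. The shape is more complex than any degree-2 curve.
(b) From the axis intercepts and sections: one y-axis crossing is at y = 0; the x-axis gridline crossings are at x ∈ {-1, 0}.
(c) Together with the visible shape, these determine p as stated.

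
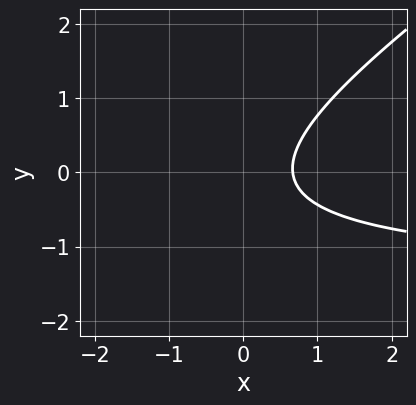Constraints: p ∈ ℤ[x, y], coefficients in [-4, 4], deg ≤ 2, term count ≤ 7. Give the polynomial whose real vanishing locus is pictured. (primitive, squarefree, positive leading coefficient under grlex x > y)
Degree: no degree-1 curve has this shape, so deg p = 2.
From the axis intercepts and sections: it misses every integer gridline on the y-axis.
These observations pin down the coefficients.

2*x*y - 3*y^2 + 3*x - y - 2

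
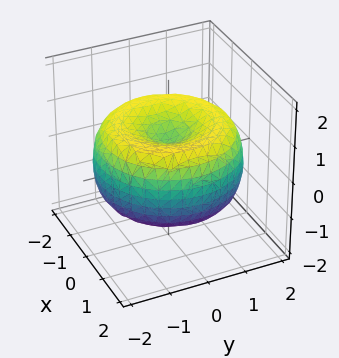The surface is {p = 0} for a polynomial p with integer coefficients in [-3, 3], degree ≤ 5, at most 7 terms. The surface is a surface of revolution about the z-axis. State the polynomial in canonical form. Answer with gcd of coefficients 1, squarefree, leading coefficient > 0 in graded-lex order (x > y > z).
x^4 + 2*x^2*y^2 + y^4 - 3*x^2 - 3*y^2 + 3*z^2 - 1

1. deg p = 4.
2. Symmetry: the z-axis is an axis of rotation, so x and y enter only as x² + y².
3. Reading off the gridlines: a circular section at z = 0 has radius between 1 and 2.
4. The integer polynomial consistent with all of this is the stated p.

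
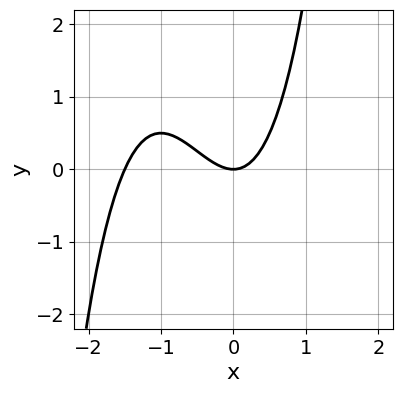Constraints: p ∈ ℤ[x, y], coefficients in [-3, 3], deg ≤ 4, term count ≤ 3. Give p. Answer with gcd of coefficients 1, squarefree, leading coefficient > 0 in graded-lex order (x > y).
First, the degree is 3 — a generic line meets the curve in up to 3 points.
Next, checking where it meets the axes: one y-axis crossing is at y = 0; one x-axis crossing is at x = 0.
Finally, assembling these constraints gives the stated polynomial.

2*x^3 + 3*x^2 - 2*y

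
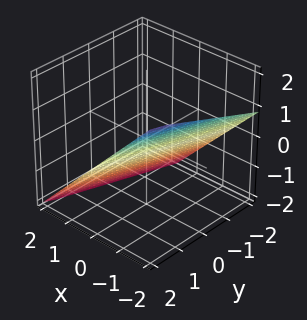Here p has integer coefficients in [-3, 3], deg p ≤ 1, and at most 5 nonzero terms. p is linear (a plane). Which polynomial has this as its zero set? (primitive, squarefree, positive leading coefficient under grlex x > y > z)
First, degree: the surface is flat (a plane), so deg p = 1.
Then, from the visible intercepts: it crosses the y-axis at the gridline y = 2.
Finally, matching integer coefficients to the picture gives p.

3*x - y + 3*z + 2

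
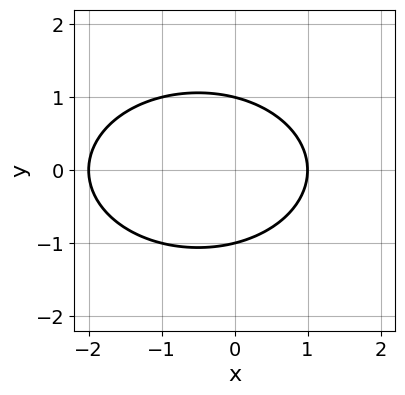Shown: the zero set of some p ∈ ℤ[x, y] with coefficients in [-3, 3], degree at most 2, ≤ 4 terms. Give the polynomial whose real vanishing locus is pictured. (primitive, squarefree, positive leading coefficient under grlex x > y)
1. Degree: a generic line meets the curve in up to 2 points, so deg p = 2.
2. Symmetries: it's symmetric under y → −y, forcing even powers of y.
3. From the visible intercepts: among the integer gridlines, it crosses the x-axis at x ∈ {-2, 1}; the y-axis gridline crossings are at y ∈ {-1, 1}.
4. Putting this together gives p.

x^2 + 2*y^2 + x - 2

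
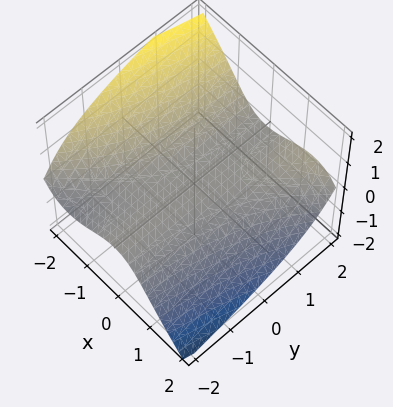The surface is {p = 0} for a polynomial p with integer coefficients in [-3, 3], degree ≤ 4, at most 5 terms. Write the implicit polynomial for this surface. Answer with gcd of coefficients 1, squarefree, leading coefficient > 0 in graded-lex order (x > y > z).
x^3 - x^2*y + z^3 + 3*z

First, the degree is 3 — no degree-2 surface has this shape.
Next, checking where it meets the axes: it meets the z-axis at z = 0 (among the integer gridlines); the visible y-axis segment lies entirely on the surface.
Finally, assembling these constraints gives the stated polynomial.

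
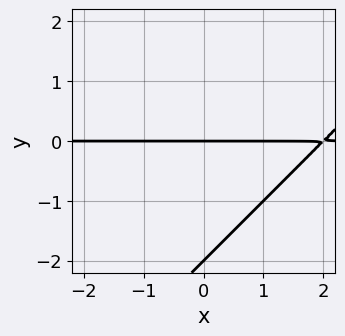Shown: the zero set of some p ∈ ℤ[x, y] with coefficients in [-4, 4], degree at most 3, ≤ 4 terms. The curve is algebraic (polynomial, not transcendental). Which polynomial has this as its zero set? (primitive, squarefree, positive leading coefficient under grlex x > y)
First, deg p = 2. No degree-1 curve has this shape.
Then, from the axis intercepts and sections: every point of the x-axis in the box is on the curve; among the integer gridlines, it crosses the y-axis at y ∈ {-2, 0}.
Finally, the integer polynomial consistent with all of this is the stated p.

x*y - y^2 - 2*y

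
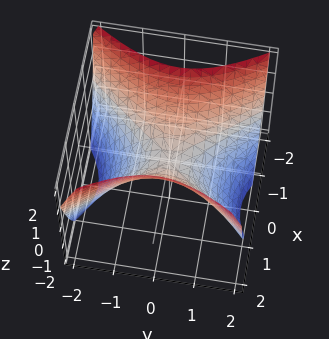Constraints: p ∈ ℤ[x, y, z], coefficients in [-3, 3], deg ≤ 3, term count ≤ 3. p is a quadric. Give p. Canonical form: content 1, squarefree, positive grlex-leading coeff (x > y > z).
3*x^2 - 2*y^2 - 3*z

The degree is 2 — a saddle surface; a quadric.
Symmetries: the x ↦ −x reflection is a symmetry, so x appears only in even powers; the y ↦ −y reflection is a symmetry, so y appears only in even powers.
Reading off the gridlines: it meets the x-axis at x = 0 (among the integer gridlines); it meets the z-axis at z = 0 (among the integer gridlines); it crosses the y-axis at the gridline y = 0.
Matching integer coefficients to the picture gives p.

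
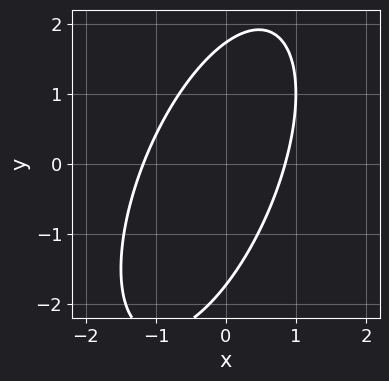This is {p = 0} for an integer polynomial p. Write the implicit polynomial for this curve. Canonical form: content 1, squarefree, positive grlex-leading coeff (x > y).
3*x^2 - 2*x*y + y^2 + x - 3

(a) deg p = 2.
(b) Solving for integer coefficients yields p as stated.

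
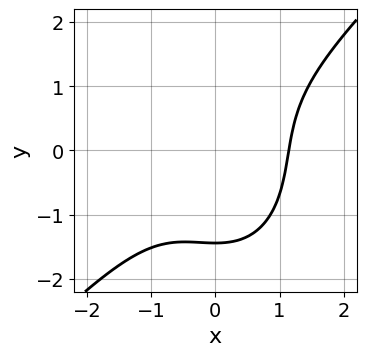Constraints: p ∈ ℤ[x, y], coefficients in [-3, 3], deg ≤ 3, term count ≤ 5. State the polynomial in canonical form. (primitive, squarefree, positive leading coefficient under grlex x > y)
2*x^3 - x^2*y - y^3 - 3

(a) The degree is 3 — a generic line meets the curve in up to 3 points.
(b) Solving for integer coefficients yields p as stated.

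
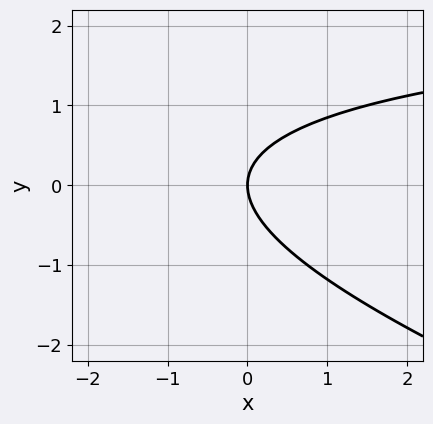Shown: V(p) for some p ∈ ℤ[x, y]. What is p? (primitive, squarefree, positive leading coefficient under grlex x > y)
x*y + 3*y^2 - 3*x

First, the degree is 2 — the shape is more complex than any degree-1 curve.
Next, observable constraints: one x-axis crossing is at x = 0; it meets the y-axis at y = 0 (among the integer gridlines).
Finally, together with the visible shape, these determine p as stated.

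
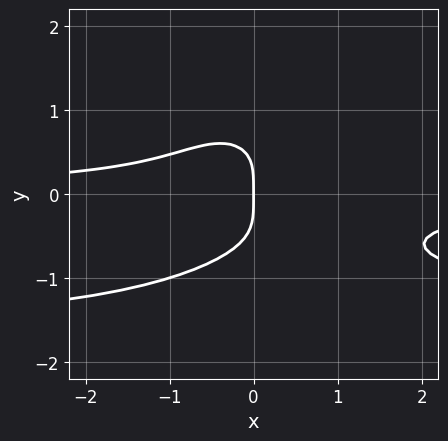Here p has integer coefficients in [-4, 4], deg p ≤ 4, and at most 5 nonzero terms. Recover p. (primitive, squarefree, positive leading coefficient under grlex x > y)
2*x^2*y^2 + 3*y^4 + 3*x^2*y + 2*x

(a) Degree: the shape is more complex than any degree-3 curve, so deg p = 4.
(b) From the axis intercepts and sections: one x-axis crossing is at x = 0; one y-axis crossing is at y = 0.
(c) Together with the visible shape, these determine p as stated.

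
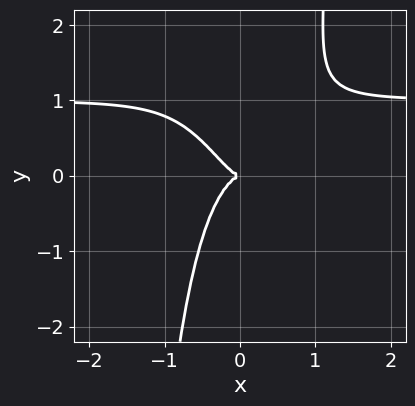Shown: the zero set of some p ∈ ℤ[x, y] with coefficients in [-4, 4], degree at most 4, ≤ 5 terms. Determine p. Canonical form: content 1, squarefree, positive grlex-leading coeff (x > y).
3*x^3*y - 3*x^3 - y^2

(a) Degree: a generic line meets the curve in up to 4 points, so deg p = 4.
(b) Checking where it meets the axes: one x-axis crossing is at x = 0; it crosses the y-axis at the gridline y = 0.
(c) Fitting integer coefficients to these (and the overall shape) gives p.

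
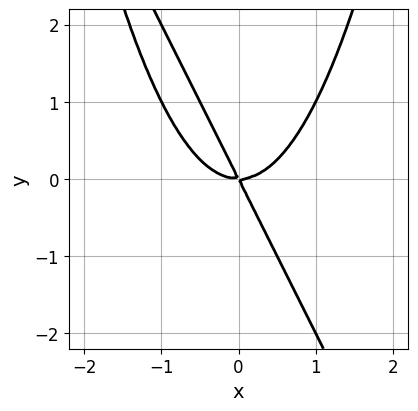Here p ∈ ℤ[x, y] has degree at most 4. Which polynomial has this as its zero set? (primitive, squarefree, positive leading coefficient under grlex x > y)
2*x^3 + x^2*y - 2*x*y - y^2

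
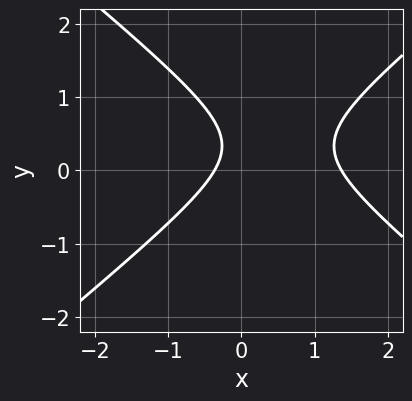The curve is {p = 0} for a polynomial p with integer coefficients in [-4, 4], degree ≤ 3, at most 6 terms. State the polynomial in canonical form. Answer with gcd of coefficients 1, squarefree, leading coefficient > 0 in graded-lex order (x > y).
2*x^2 - 3*y^2 - 2*x + 2*y - 1

The degree is 2 — a generic line meets the curve in up to 2 points.
Reading off the gridlines: it misses every integer gridline on the y-axis.
Matching integer coefficients to the picture gives p.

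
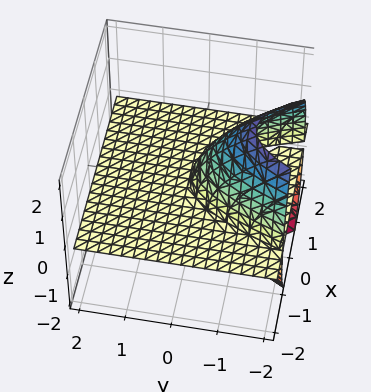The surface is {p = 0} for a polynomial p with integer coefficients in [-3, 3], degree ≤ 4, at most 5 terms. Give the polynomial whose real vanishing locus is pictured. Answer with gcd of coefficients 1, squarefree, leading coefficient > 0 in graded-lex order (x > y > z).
3*x^2*z + z^3 + 3*y*z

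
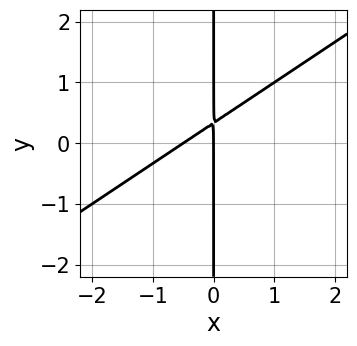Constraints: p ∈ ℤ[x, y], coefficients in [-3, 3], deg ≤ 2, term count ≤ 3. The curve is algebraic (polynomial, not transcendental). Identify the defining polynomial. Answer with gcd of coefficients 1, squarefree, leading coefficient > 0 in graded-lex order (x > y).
Degree: the shape is more complex than any degree-1 curve, so deg p = 2.
From the visible intercepts: it crosses the x-axis at the gridline x = 0; the visible y-axis segment lies entirely on the curve.
Together with the visible shape, these determine p as stated.

2*x^2 - 3*x*y + x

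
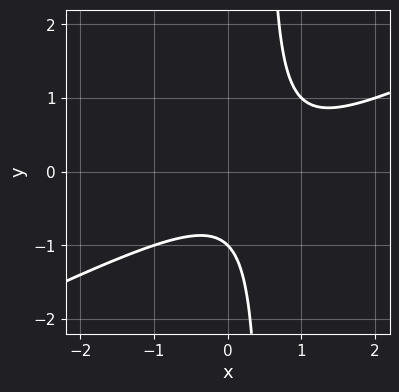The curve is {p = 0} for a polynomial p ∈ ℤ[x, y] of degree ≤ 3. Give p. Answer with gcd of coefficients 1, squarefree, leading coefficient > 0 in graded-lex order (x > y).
x^2 - 2*x*y - x + y + 1

The degree is 2 — no degree-1 curve has this shape.
Reading off the gridlines: the curve avoids every integer x-axis point in the box; one y-axis crossing is at y = -1.
Together with the visible shape, these determine p as stated.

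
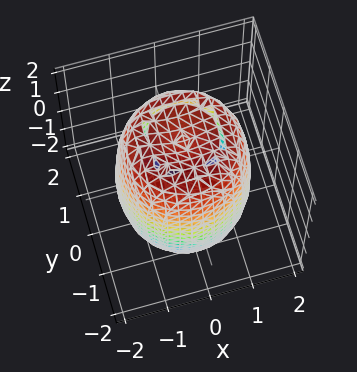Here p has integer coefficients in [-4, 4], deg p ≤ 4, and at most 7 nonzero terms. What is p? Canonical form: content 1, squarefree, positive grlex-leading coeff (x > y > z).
2*x^4 + 4*x^2*y^2 + 2*y^4 - 3*x^2 - 3*y^2 + z^2 - 3

First, the degree is 4 — no degree-3 surface has this shape.
Then, symmetries: the z-axis is an axis of rotation, so x and y enter only as x² + y².
Then, from the visible intercepts: a circular section at z = 2 has radius between 0 and 1.
Finally, together with the visible shape, these determine p as stated.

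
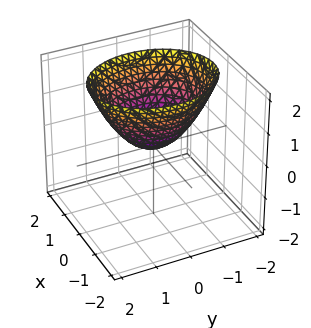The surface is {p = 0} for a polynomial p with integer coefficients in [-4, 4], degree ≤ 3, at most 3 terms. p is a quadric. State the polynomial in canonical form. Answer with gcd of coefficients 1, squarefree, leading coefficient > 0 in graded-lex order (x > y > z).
(a) Degree: a paraboloid; a quadric, so deg p = 2.
(b) Symmetries: it's symmetric under y → −y, forcing even powers of y; it's symmetric under x → −x, forcing even powers of x.
(c) Against the integer gridlines: it meets the y-axis at y = 0 (among the integer gridlines); one x-axis crossing is at x = 0; one z-axis crossing is at z = 0.
(d) These observations pin down the coefficients.

3*x^2 + 2*y^2 - 3*z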